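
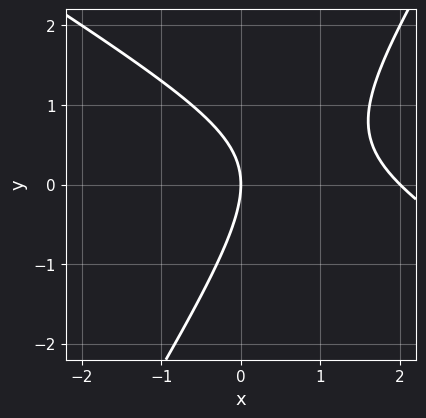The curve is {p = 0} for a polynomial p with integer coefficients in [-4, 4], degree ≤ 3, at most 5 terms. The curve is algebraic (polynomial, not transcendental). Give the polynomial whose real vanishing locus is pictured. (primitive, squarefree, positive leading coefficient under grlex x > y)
First, deg p = 2. No degree-1 curve has this shape.
Next, checking where it meets the axes: the x-axis gridline crossings are at x ∈ {0, 2}; one y-axis crossing is at y = 0.
Finally, the integer polynomial consistent with all of this is the stated p.

x^2 + x*y - y^2 - 2*x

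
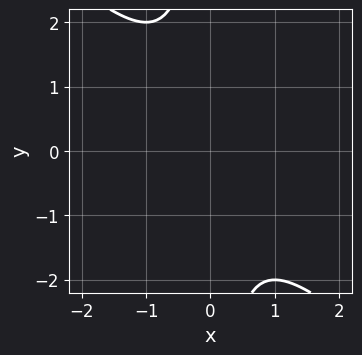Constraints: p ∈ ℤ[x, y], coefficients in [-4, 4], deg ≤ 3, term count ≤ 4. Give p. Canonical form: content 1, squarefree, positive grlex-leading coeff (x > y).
(a) deg p = 2. No degree-1 curve has this shape.
(b) From the visible intercepts: it misses every integer gridline on the x-axis; it misses every integer gridline on the y-axis.
(c) Putting this together gives p.

x^2 + x*y + 1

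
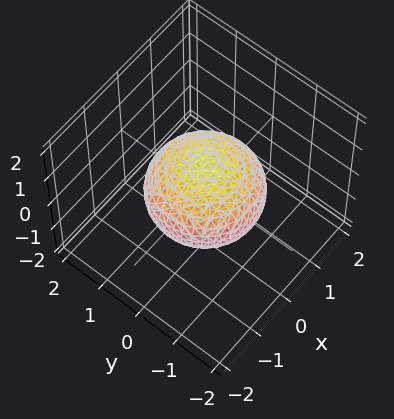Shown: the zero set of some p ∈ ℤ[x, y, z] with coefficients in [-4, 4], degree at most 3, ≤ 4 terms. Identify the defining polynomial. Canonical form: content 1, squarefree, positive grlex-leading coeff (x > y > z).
deg p = 2. A closed, bounded, convex surface; a quadric.
By symmetry, every cross-section ⟂ z is a circle, so x, y appear only via x² + y²; mirror symmetry z ↦ −z ⇒ only even powers of z.
From the visible intercepts: among the integer gridlines, it crosses the z-axis at z ∈ {-1, 1}; a circular section at z = 0 has radius between 1 and 2.
Solving for integer coefficients yields p as stated.

2*x^2 + 2*y^2 + 3*z^2 - 3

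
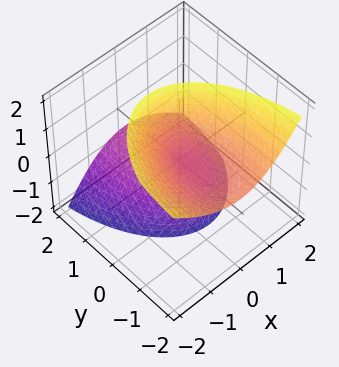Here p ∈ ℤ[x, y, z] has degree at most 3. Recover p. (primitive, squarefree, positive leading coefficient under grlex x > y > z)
3*x^2 + x*z + y^2 + 3*y*z - z^2

(a) The picture has 2 separate pieces. Treating them together as one polynomial.
(b) The degree is 2 — the shape is more complex than any degree-1 surface.
(c) From the visible intercepts: it meets the z-axis at z = 0 (among the integer gridlines); one x-axis crossing is at x = 0; one y-axis crossing is at y = 0.
(d) The integer polynomial consistent with all of this is the stated p.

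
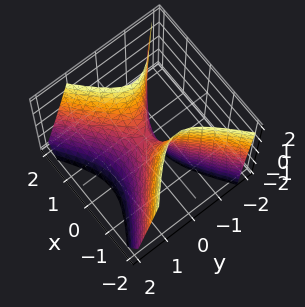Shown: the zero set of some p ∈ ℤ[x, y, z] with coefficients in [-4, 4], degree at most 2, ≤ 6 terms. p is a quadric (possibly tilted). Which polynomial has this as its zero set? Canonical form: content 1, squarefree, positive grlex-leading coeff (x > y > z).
(a) Degree: a generic line meets the surface in up to 2 points, so deg p = 2.
(b) From the visible intercepts: one y-axis crossing is at y = 0; it crosses the x-axis at the gridline x = 0; one z-axis crossing is at z = 0.
(c) Fitting integer coefficients to these (and the overall shape) gives p.

2*x^2 - 3*y^2 - y*z - z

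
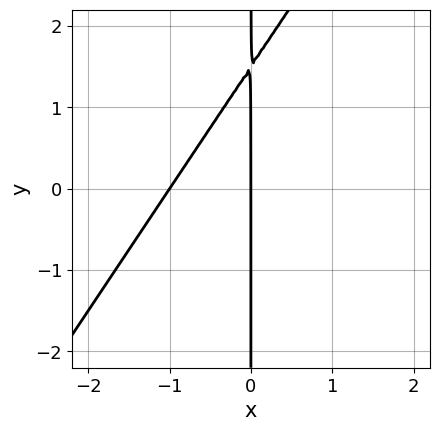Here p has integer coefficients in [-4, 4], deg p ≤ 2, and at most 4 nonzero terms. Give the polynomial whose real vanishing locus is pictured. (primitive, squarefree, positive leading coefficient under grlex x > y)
(a) deg p = 2. No degree-1 curve has this shape.
(b) From the visible intercepts: among the integer gridlines, it crosses the x-axis at x ∈ {-1, 0}; the visible y-axis segment lies entirely on the curve.
(c) Solving for integer coefficients yields p as stated.

3*x^2 - 2*x*y + 3*x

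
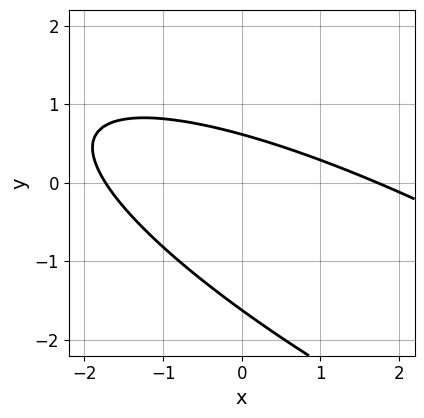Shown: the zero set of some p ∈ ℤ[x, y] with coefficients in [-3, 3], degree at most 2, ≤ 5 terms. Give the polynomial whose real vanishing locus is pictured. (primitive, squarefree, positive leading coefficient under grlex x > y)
x^2 + 3*x*y + 3*y^2 + 3*y - 3

(a) deg p = 2.
(b) Putting this together gives p.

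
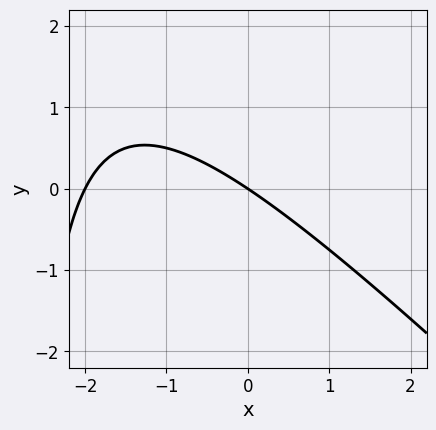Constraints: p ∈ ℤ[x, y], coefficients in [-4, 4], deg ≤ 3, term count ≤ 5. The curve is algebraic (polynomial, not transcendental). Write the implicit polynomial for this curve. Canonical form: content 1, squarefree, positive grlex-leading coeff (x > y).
(a) deg p = 2. No degree-1 curve has this shape.
(b) From the visible intercepts: it crosses the y-axis at the gridline y = 0; the x-axis gridline crossings are at x ∈ {-2, 0}.
(c) Putting this together gives p.

x^2 + x*y + 2*x + 3*y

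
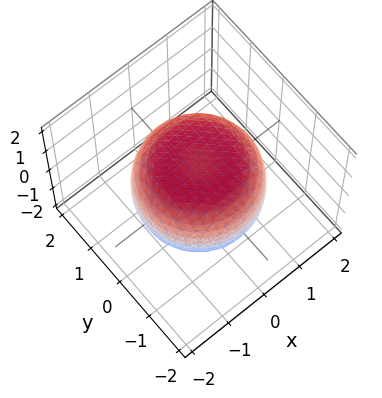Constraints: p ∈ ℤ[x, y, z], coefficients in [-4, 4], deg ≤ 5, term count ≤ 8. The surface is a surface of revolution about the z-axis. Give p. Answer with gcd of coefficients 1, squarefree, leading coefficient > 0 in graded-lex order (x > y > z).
x^4 + 2*x^2*y^2 + y^4 - x^2 - y^2 + 2*z^2 - 2

First, the degree is 4 — no degree-3 surface has this shape.
Next, symmetries: the z-axis is an axis of rotation, so x and y enter only as x² + y².
Next, from the visible intercepts: the z-axis gridline crossings are at z ∈ {-1, 1}; a circular section at z = 1 has radius exactly 1.
Finally, these observations pin down the coefficients.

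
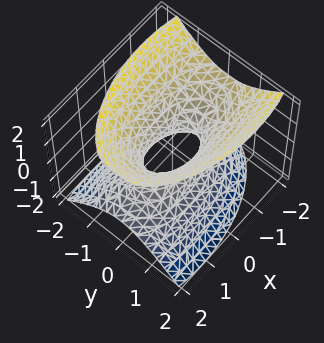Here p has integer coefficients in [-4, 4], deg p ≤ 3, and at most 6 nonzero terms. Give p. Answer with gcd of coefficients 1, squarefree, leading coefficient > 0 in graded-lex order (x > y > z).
x^2 + x*z + 3*y^2 - 2*z^2 - 1

1. deg p = 2.
2. Observable constraints: the surface avoids every integer z-axis point in the box; the x-axis gridline crossings are at x ∈ {-1, 1}.
3. The integer polynomial consistent with all of this is the stated p.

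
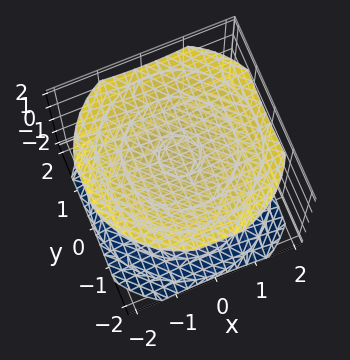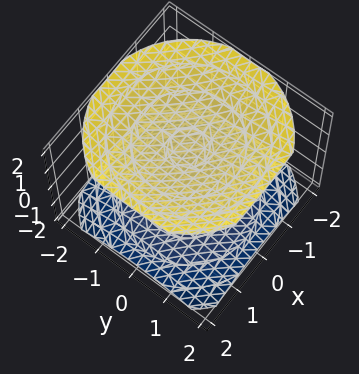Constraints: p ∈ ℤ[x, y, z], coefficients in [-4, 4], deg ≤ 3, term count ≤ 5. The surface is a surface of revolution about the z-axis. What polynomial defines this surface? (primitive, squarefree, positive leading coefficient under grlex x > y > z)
(a) The picture has 2 separate pieces. Treating them together as one polynomial.
(b) Degree: the shape is more complex than any degree-1 surface, so deg p = 2.
(c) By symmetry, the z-axis is an axis of rotation, so x and y enter only as x² + y².
(d) Against the integer gridlines: no x-intercept at any integer in the box; the surface avoids every integer y-axis point in the box.
(e) Together with the visible shape, these determine p as stated.

x^2 + y^2 - 2*z^2 + 3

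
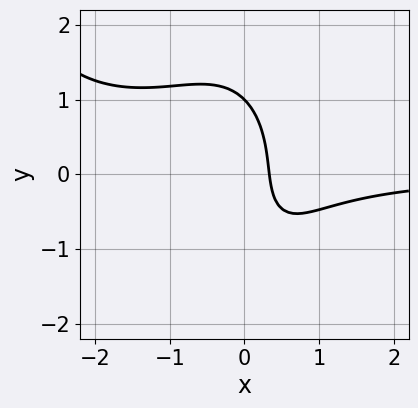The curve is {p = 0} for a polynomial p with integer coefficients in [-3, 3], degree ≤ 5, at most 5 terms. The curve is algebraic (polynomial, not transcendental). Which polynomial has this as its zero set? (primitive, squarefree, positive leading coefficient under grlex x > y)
1. Degree: a generic line meets the curve in up to 4 points, so deg p = 4.
2. Reading off the gridlines: one y-axis crossing is at y = 1.
3. Assembling these constraints gives the stated polynomial.

x^3*y + 3*x^2*y + y^3 + 3*x - 1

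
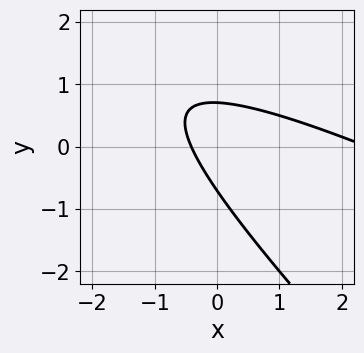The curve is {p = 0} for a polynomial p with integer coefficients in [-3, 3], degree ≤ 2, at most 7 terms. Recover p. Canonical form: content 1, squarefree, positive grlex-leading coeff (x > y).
1. The degree is 2 — a generic line meets the curve in up to 2 points.
2. Matching integer coefficients to the picture gives p.

x^2 + 3*x*y + 2*y^2 - 2*x - 1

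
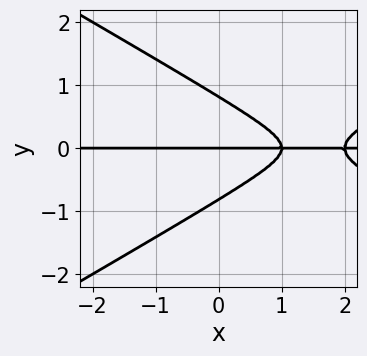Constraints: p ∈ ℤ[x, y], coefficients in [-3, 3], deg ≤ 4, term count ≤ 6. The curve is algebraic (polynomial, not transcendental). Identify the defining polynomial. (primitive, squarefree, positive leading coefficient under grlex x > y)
(a) deg p = 3. The shape is more complex than any degree-2 curve.
(b) Observable constraints: it meets the y-axis at y = 0 (among the integer gridlines); the visible x-axis segment lies entirely on the curve.
(c) Solving for integer coefficients yields p as stated.

x^2*y - 3*y^3 - 3*x*y + 2*y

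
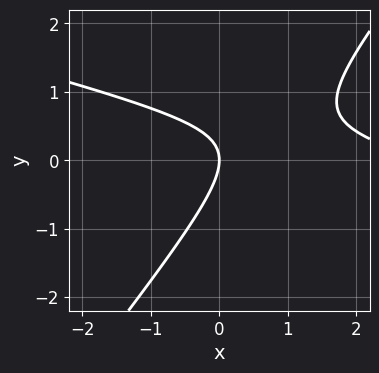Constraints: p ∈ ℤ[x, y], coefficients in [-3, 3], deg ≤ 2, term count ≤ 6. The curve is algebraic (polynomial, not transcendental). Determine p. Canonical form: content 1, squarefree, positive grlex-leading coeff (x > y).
The degree is 2 — the shape is more complex than any degree-1 curve.
Against the integer gridlines: one y-axis crossing is at y = 0; it crosses the x-axis at the gridline x = 0.
Assembling these constraints gives the stated polynomial.

x^2 + 3*x*y - 3*y^2 - 3*x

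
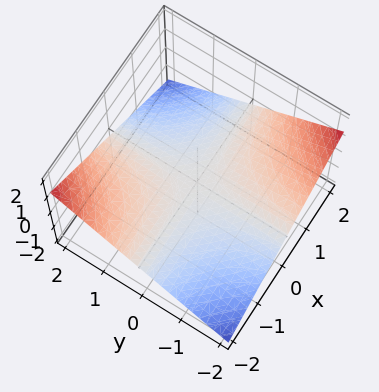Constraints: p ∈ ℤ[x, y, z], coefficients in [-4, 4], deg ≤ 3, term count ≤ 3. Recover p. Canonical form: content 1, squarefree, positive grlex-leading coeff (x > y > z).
(a) The degree is 2 — a saddle surface; a quadric.
(b) From the visible intercepts: every point of the x-axis in the box is on the surface; the visible y-axis segment lies entirely on the surface; it meets the z-axis at z = 0 (among the integer gridlines).
(c) The integer polynomial consistent with all of this is the stated p.

x*y + 3*z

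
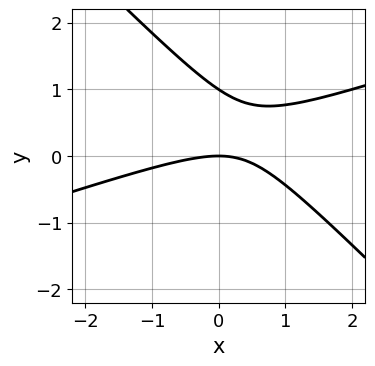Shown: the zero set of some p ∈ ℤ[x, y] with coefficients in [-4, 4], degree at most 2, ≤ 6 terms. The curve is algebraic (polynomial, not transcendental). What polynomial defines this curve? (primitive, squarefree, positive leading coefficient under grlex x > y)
x^2 - 2*x*y - 3*y^2 + 3*y

deg p = 2. A generic line meets the curve in up to 2 points.
From the axis intercepts and sections: it crosses the x-axis at the gridline x = 0; the y-axis gridline crossings are at y ∈ {0, 1}.
Together with the visible shape, these determine p as stated.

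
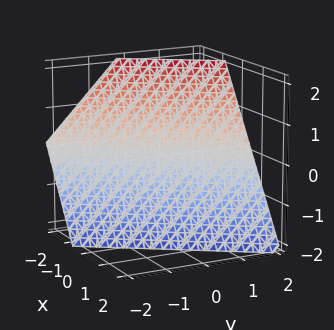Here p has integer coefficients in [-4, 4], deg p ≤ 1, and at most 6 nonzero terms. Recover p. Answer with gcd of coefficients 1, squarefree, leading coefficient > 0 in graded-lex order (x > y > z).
3*x - 2*y + 2*z + 2

First, the degree is 1 — every cross-section is a straight line — this is a plane.
Next, from the axis intercepts and sections: it meets the y-axis at y = 1 (among the integer gridlines); it meets the z-axis at z = -1 (among the integer gridlines).
Finally, these observations pin down the coefficients.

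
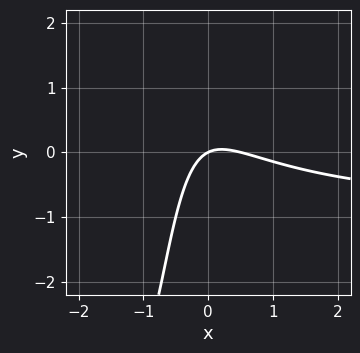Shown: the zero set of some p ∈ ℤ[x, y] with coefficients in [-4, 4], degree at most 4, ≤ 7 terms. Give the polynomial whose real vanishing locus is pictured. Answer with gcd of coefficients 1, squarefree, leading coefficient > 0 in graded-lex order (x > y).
Degree: a generic line meets the curve in up to 3 points, so deg p = 3.
Observable constraints: it crosses the x-axis at the gridline x = 0; one y-axis crossing is at y = 0.
These observations pin down the coefficients.

2*x^2*y + 2*x^2 + 3*x*y - x + 2*y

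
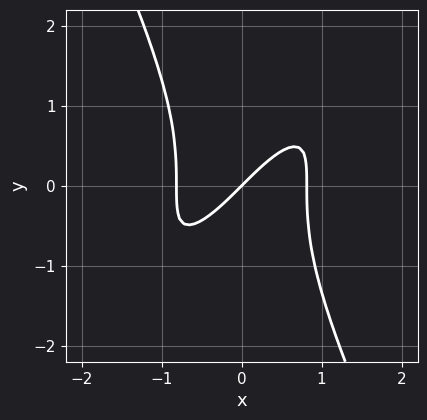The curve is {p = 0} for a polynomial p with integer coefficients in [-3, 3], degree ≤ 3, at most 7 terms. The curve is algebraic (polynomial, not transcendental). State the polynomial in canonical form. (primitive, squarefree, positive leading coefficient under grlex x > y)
3*x^3 - 3*x^2*y + y^3 - 2*x + 2*y

The degree is 3 — a generic line meets the curve in up to 3 points.
Checking where it meets the axes: one y-axis crossing is at y = 0; one x-axis crossing is at x = 0.
These observations pin down the coefficients.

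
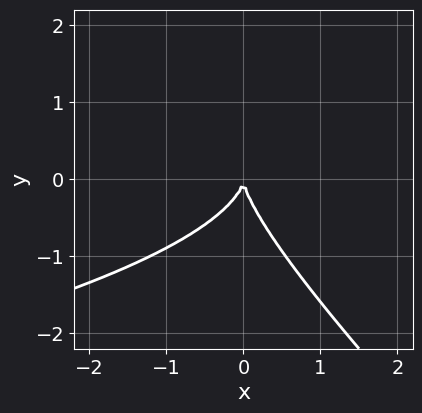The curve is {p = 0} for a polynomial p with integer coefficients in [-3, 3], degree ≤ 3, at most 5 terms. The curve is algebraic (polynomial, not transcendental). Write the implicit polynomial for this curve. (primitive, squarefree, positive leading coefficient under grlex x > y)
First, degree: no degree-2 curve has this shape, so deg p = 3.
Then, against the integer gridlines: one y-axis crossing is at y = 0; it meets the x-axis at x = 0 (among the integer gridlines).
Finally, the integer polynomial consistent with all of this is the stated p.

2*x*y^2 + 2*y^3 + 3*x^2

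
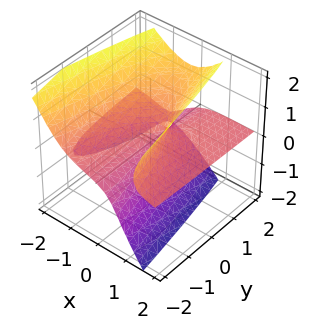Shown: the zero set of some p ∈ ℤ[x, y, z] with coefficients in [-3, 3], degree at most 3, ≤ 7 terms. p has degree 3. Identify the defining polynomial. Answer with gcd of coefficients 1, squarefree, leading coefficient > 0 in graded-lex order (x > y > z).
(a) deg p = 3. The shape is more complex than any degree-2 surface.
(b) Checking where it meets the axes: it crosses the x-axis at the gridline x = 0; every point of the y-axis in the box is on the surface; it crosses the z-axis at the gridline z = 0.
(c) Matching integer coefficients to the picture gives p.

3*x^2*z - 2*z^3 + 3*x*z + 2*y*z - 2*x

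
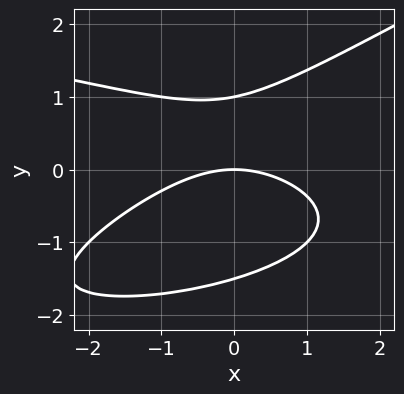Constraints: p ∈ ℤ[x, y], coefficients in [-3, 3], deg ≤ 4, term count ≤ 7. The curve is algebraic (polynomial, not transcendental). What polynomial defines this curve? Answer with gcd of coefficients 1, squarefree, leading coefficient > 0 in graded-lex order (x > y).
x*y^2 - 2*y^3 + x^2 - y^2 + 3*y

1. Degree: the shape is more complex than any degree-2 curve, so deg p = 3.
2. From the visible intercepts: it crosses the x-axis at the gridline x = 0; the y-axis gridline crossings are at y ∈ {0, 1}.
3. Together with the visible shape, these determine p as stated.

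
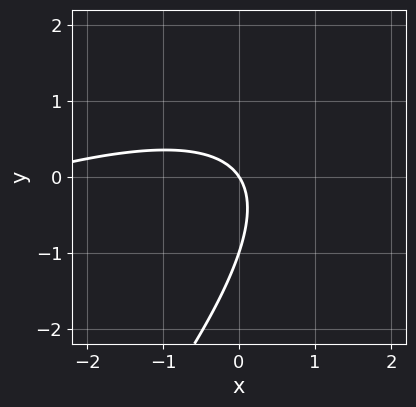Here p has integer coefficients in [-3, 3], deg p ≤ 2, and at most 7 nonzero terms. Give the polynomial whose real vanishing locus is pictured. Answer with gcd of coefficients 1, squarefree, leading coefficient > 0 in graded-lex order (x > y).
x^2 - 3*x*y + 2*y^2 + 3*x + 2*y

(a) Degree: a generic line meets the curve in up to 2 points, so deg p = 2.
(b) Against the integer gridlines: one x-axis crossing is at x = 0; among the integer gridlines, it crosses the y-axis at y ∈ {-1, 0}.
(c) Together with the visible shape, these determine p as stated.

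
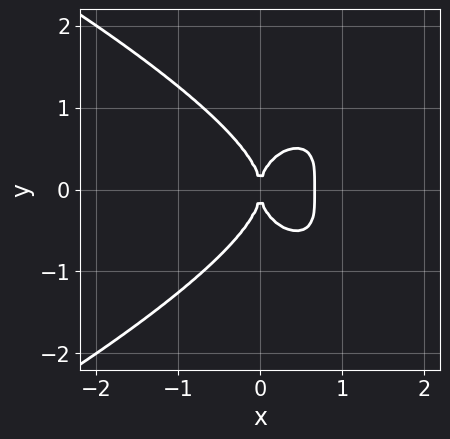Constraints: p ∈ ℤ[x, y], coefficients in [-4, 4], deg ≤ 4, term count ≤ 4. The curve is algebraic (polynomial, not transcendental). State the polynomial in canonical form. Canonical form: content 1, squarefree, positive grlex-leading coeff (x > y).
2*y^4 + 3*x^3 - 2*x^2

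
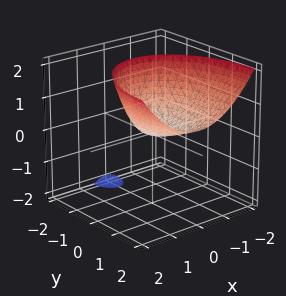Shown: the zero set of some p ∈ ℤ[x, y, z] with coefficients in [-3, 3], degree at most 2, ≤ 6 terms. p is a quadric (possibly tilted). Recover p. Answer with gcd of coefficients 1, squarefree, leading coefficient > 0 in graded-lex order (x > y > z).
First, I count 2 distinct pieces. Treating them together as one polynomial.
Then, degree: the shape is more complex than any degree-1 surface, so deg p = 2.
Next, checking where it meets the axes: it crosses the y-axis at the gridline y = 0; it crosses the z-axis at the gridline z = 0; one x-axis crossing is at x = 0.
Finally, solving for integer coefficients yields p as stated.

2*x^2 + y^2 - 2*y*z - 2*z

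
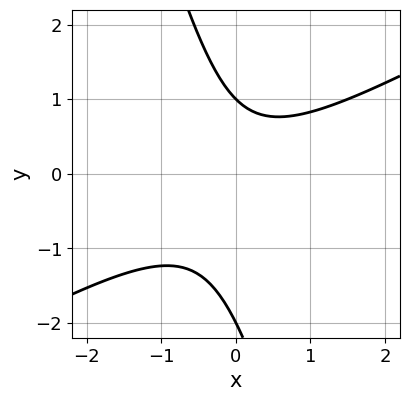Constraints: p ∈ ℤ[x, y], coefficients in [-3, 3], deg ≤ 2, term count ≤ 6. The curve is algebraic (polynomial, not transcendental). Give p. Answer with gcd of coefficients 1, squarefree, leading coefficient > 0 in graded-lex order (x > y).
2*x^2 - 3*x*y - y^2 - y + 2

Degree: a generic line meets the curve in up to 2 points, so deg p = 2.
Reading off the gridlines: no x-intercept at any integer in the box; the y-axis gridline crossings are at y ∈ {-2, 1}.
Putting this together gives p.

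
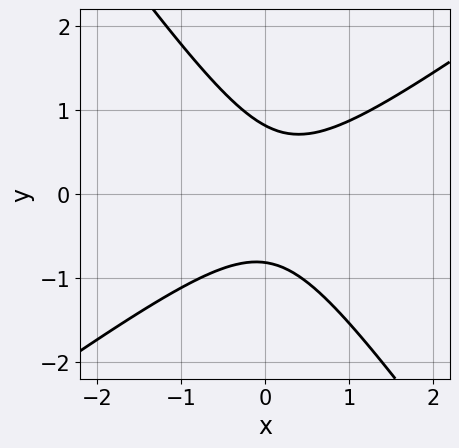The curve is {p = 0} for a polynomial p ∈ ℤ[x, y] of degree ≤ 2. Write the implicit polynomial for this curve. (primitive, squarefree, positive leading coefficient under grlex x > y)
3*x^2 - 2*x*y - 3*y^2 - x + 2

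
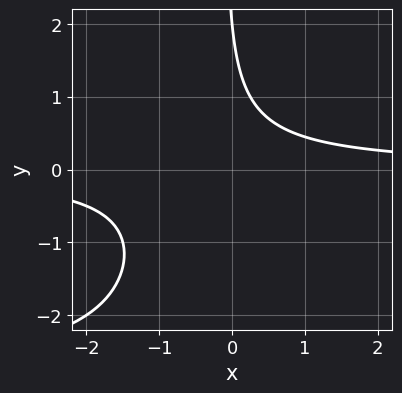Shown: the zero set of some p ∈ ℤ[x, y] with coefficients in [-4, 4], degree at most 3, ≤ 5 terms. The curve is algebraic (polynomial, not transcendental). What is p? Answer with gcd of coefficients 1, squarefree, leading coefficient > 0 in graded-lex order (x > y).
(a) deg p = 3. No degree-2 curve has this shape.
(b) From the visible intercepts: it misses every integer gridline on the x-axis; it meets the y-axis at y = 2 (among the integer gridlines).
(c) Putting this together gives p.

x*y^2 + 3*x*y + y - 2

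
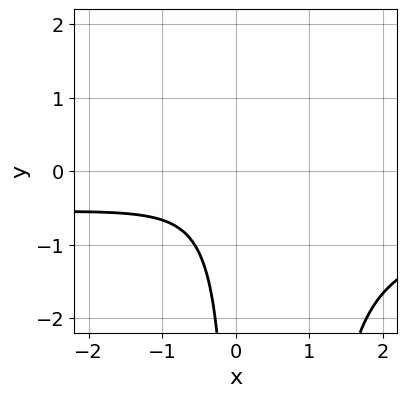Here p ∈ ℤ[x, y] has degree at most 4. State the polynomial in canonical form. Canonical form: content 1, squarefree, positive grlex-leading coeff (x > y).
3*x^2*y + 2*x^2 - 3*x*y + 2

1. deg p = 3.
2. Against the integer gridlines: the curve avoids every integer y-axis point in the box; it misses every integer gridline on the x-axis.
3. The integer polynomial consistent with all of this is the stated p.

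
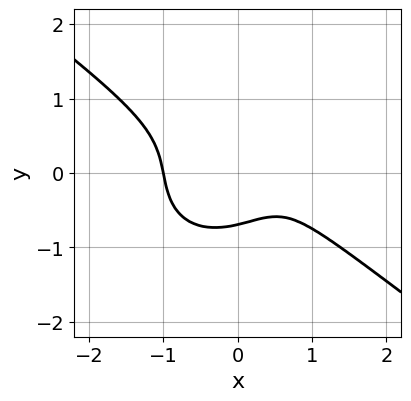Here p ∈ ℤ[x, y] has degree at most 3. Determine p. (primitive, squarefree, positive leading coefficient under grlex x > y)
2*x^3 + x^2*y + 3*y^3 - x + 1

1. deg p = 3.
2. From the visible intercepts: it meets the x-axis at x = -1 (among the integer gridlines).
3. The integer polynomial consistent with all of this is the stated p.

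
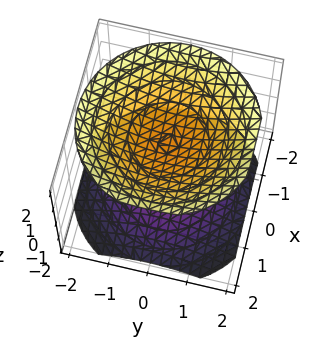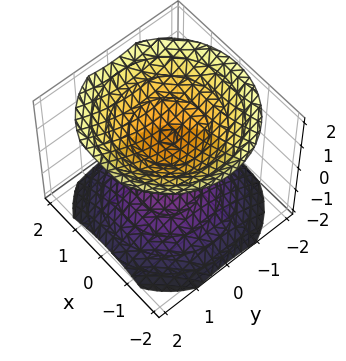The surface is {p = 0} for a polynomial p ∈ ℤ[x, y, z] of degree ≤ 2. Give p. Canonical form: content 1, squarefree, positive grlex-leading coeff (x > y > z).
2*x^2 + 2*y^2 - 3*z^2 + 3

I count 2 distinct pieces.
The degree is 2 — no degree-1 surface has this shape.
By symmetry, the z-axis is an axis of rotation, so x and y enter only as x² + y².
From the axis intercepts and sections: the z-axis gridline crossings are at z ∈ {-1, 1}; the surface avoids every integer x-axis point in the box.
Together with the visible shape, these determine p as stated.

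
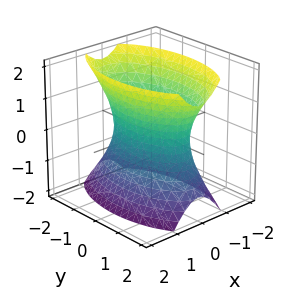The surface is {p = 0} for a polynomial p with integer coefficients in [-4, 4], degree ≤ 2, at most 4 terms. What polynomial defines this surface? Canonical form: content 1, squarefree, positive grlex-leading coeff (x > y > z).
(a) Degree: an hourglass — one-sheet hyperboloid; a quadric, so deg p = 2.
(b) Symmetries: mirror symmetry z ↦ −z ⇒ only even powers of z; it's symmetric under x → −x, forcing even powers of x; the y ↦ −y reflection is a symmetry, so y appears only in even powers.
(c) Reading off the gridlines: it misses every integer gridline on the z-axis.
(d) Together with the visible shape, these determine p as stated.

3*x^2 + y^2 - z^2 - 2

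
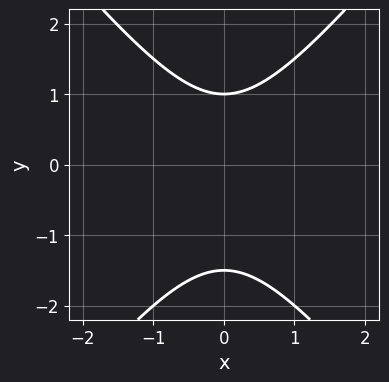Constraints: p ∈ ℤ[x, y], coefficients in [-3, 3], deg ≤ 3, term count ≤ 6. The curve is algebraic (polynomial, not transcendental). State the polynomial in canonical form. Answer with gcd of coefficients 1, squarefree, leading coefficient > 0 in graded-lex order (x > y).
First, deg p = 2. The shape is more complex than any degree-1 curve.
Next, symmetries: mirror symmetry x ↦ −x ⇒ only even powers of x.
Then, against the integer gridlines: no x-intercept at any integer in the box; it meets the y-axis at y = 1 (among the integer gridlines).
Finally, fitting integer coefficients to these (and the overall shape) gives p.

3*x^2 - 2*y^2 - y + 3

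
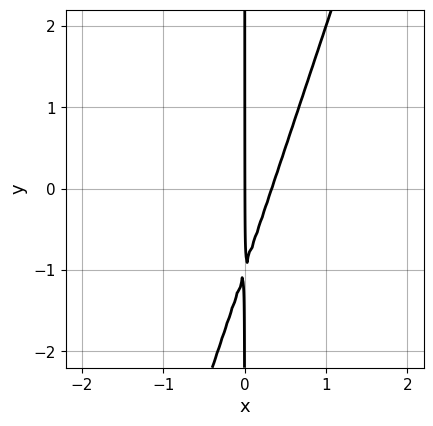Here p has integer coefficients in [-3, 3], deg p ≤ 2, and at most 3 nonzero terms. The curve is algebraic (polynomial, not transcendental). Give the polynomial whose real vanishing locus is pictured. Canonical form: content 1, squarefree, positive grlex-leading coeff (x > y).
3*x^2 - x*y - x

1. Degree: no degree-1 curve has this shape, so deg p = 2.
2. From the visible intercepts: one x-axis crossing is at x = 0; every point of the y-axis in the box is on the curve.
3. Fitting integer coefficients to these (and the overall shape) gives p.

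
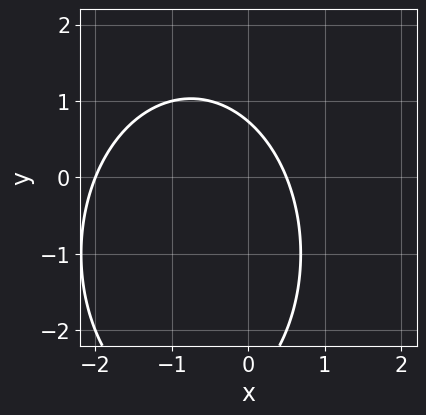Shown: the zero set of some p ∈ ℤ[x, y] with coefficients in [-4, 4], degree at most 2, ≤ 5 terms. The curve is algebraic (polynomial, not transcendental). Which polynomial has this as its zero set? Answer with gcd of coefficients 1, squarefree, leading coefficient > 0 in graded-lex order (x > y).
2*x^2 + y^2 + 3*x + 2*y - 2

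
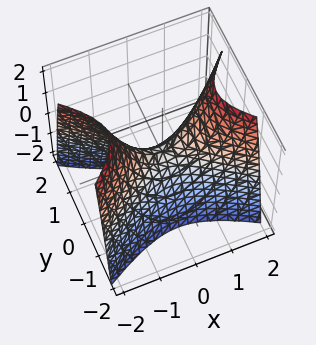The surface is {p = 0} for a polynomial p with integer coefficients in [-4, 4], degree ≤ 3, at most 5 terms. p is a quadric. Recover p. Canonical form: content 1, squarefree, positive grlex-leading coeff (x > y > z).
x^2 - 2*y^2 - z

First, deg p = 2. A saddle surface; a quadric.
Next, symmetries: mirror symmetry y ↦ −y ⇒ only even powers of y; it's symmetric under x → −x, forcing even powers of x.
Then, from the axis intercepts and sections: it crosses the z-axis at the gridline z = 0; one y-axis crossing is at y = 0; one x-axis crossing is at x = 0.
Finally, solving for integer coefficients yields p as stated.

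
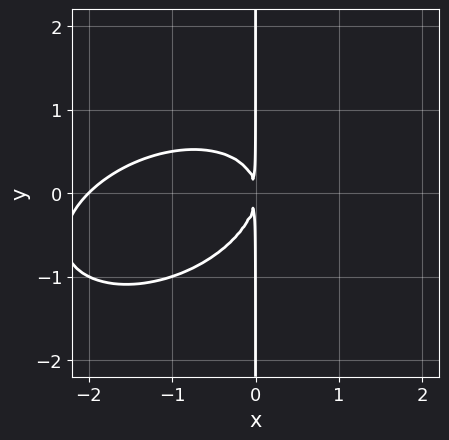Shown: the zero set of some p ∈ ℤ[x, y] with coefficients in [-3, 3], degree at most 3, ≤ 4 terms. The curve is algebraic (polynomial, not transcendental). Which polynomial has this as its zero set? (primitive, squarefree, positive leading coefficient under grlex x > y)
1. deg p = 3.
2. Reading off the gridlines: the visible y-axis segment lies entirely on the curve; it crosses the x-axis at the gridline x = -2.
3. The integer polynomial consistent with all of this is the stated p.

x^3 - x^2*y + 2*x*y^2 + 2*x^2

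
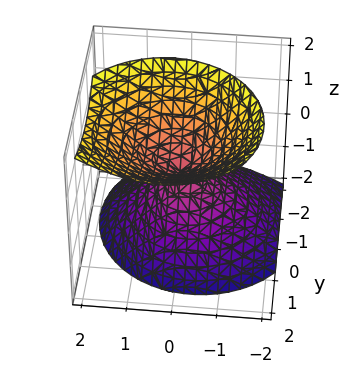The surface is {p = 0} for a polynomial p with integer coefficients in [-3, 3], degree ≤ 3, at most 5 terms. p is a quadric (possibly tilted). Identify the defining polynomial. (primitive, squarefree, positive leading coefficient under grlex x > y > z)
3*x^2 - x*z + 3*y^2 - 2*y*z - 3*z^2

(a) The degree is 2 — the shape is more complex than any degree-1 surface.
(b) Against the integer gridlines: it meets the y-axis at y = 0 (among the integer gridlines); one z-axis crossing is at z = 0; it meets the x-axis at x = 0 (among the integer gridlines).
(c) Together with the visible shape, these determine p as stated.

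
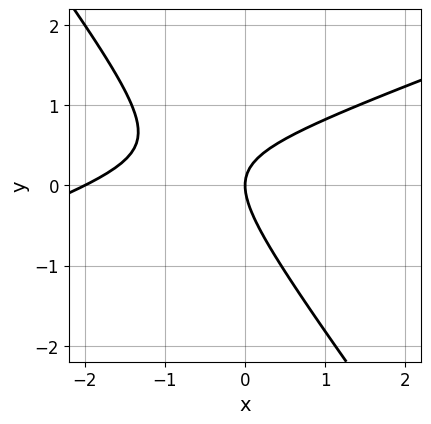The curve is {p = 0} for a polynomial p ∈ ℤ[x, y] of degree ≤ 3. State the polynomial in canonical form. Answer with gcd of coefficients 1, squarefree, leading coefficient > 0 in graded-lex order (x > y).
x^2 - 2*x*y - 2*y^2 + 2*x

(a) deg p = 2.
(b) Reading off the gridlines: it crosses the y-axis at the gridline y = 0; among the integer gridlines, it crosses the x-axis at x ∈ {-2, 0}.
(c) Matching integer coefficients to the picture gives p.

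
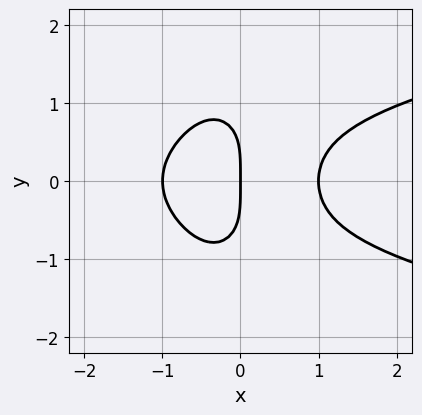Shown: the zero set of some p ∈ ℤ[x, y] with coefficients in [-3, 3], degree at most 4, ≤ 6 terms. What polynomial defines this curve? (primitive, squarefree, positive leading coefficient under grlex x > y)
3*x^2*y^2 + y^4 - 2*x^3 + 2*x

(a) deg p = 4. A generic line meets the curve in up to 4 points.
(b) Symmetries: the y ↦ −y reflection is a symmetry, so y appears only in even powers.
(c) Against the integer gridlines: the x-axis gridline crossings are at x ∈ {-1, 0, 1}; it crosses the y-axis at the gridline y = 0.
(d) Solving for integer coefficients yields p as stated.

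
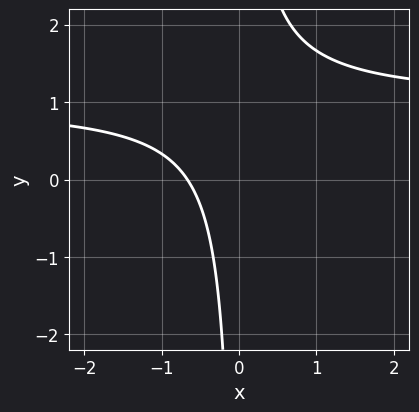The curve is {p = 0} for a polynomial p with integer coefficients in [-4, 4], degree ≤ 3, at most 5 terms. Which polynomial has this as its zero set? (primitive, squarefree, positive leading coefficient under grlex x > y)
1. deg p = 2. A generic line meets the curve in up to 2 points.
2. Reading off the gridlines: no y-intercept at any integer in the box.
3. Together with the visible shape, these determine p as stated.

3*x*y - 3*x - 2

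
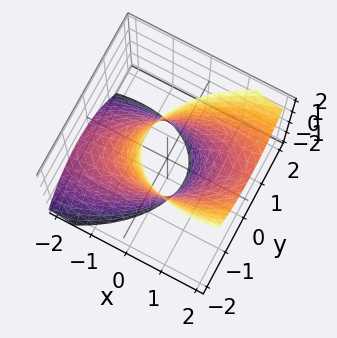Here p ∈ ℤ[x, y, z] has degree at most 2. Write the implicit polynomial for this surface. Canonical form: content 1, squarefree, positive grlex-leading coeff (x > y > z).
x^2 - x*y - 2*x*z + 2*y^2 - 2

1. deg p = 2. No degree-1 surface has this shape.
2. From the axis intercepts and sections: among the integer gridlines, it crosses the y-axis at y ∈ {-1, 1}; no z-intercept at any integer in the box.
3. Putting this together gives p.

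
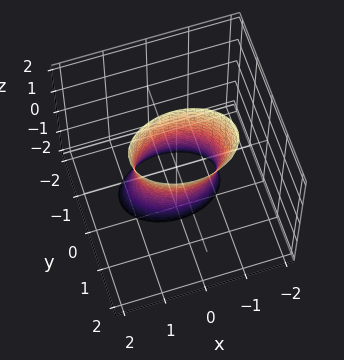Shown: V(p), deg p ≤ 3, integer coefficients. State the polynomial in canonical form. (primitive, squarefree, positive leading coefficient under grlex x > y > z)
1. deg p = 2. No degree-1 surface has this shape.
2. Against the integer gridlines: no z-intercept at any integer in the box; among the integer gridlines, it crosses the x-axis at x ∈ {-1, 1}.
3. Matching integer coefficients to the picture gives p.

x^2 + 2*y^2 - y*z - 1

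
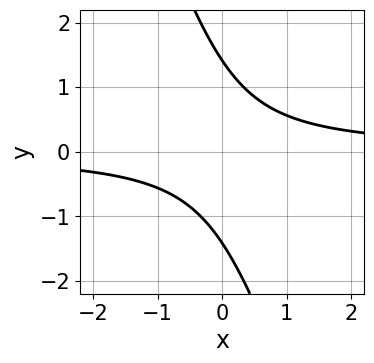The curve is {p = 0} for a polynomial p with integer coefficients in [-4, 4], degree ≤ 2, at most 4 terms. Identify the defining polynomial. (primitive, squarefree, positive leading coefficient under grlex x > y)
1. Degree: a generic line meets the curve in up to 2 points, so deg p = 2.
2. Observable constraints: no x-intercept at any integer in the box.
3. Putting this together gives p.

3*x*y + y^2 - 2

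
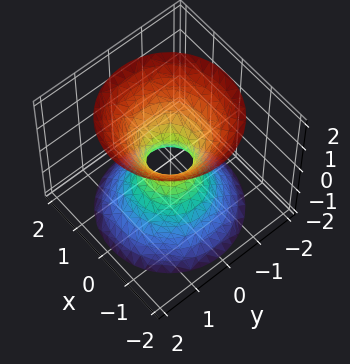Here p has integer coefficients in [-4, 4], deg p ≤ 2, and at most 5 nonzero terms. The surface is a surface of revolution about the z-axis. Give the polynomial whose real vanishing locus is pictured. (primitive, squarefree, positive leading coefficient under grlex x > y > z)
3*x^2 + 3*y^2 - 2*z^2 - 1

Degree: no degree-1 surface has this shape, so deg p = 2.
Symmetries: every cross-section ⟂ z is a circle, so x, y appear only via x² + y².
From the visible intercepts: the surface avoids every integer z-axis point in the box; a circular section at z = -2 has radius between 1 and 2.
Fitting integer coefficients to these (and the overall shape) gives p.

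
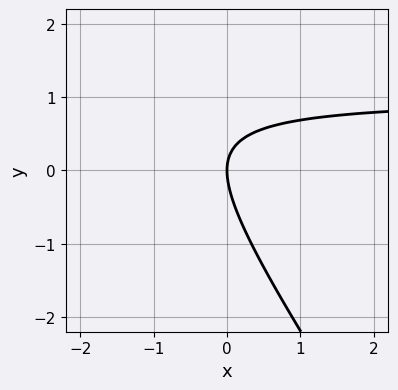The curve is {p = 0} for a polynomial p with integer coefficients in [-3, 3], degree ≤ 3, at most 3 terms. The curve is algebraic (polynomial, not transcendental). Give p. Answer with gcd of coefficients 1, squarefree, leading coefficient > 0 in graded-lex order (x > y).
3*x*y + 2*y^2 - 3*x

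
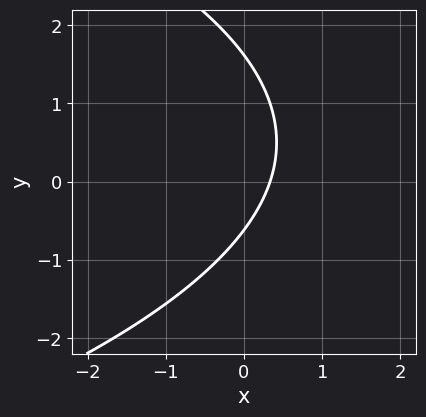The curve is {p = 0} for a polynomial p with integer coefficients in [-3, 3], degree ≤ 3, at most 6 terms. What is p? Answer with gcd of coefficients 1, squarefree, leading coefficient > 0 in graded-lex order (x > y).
y^2 + 3*x - y - 1

1. The degree is 2 — no degree-1 curve has this shape.
2. Solving for integer coefficients yields p as stated.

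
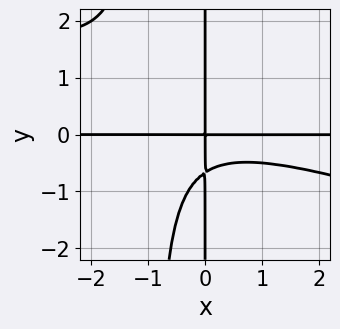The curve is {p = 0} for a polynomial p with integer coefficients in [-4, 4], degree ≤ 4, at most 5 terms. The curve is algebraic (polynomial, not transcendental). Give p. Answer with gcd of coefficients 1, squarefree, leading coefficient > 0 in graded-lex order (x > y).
x^3*y + 3*x^2*y^2 + 3*x*y^2 + 2*x*y

1. deg p = 4.
2. From the axis intercepts and sections: every point of the x-axis in the box is on the curve; every point of the y-axis in the box is on the curve.
3. Fitting integer coefficients to these (and the overall shape) gives p.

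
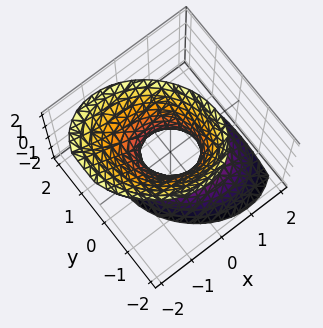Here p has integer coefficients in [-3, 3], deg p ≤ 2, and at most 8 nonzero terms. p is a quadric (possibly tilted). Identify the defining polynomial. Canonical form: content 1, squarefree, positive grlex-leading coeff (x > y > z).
1. The degree is 2 — the shape is more complex than any degree-1 surface.
2. From the visible intercepts: no z-intercept at any integer in the box.
3. Putting this together gives p.

2*x^2 + x*y + x*z + 2*y^2 - z^2 - 1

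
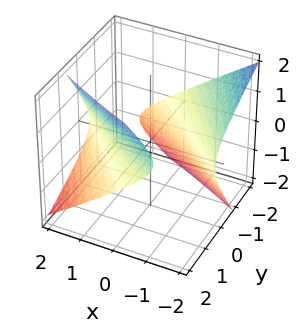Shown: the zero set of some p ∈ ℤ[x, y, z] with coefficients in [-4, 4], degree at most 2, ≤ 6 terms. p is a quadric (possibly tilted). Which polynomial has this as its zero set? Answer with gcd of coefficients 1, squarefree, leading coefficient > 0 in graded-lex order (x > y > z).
I count 2 distinct pieces.
deg p = 2.
From the axis intercepts and sections: it misses every integer gridline on the z-axis.
Assembling these constraints gives the stated polynomial.

x^2 + 2*x*y + y^2 + 2*y*z - 2*z^2 - 3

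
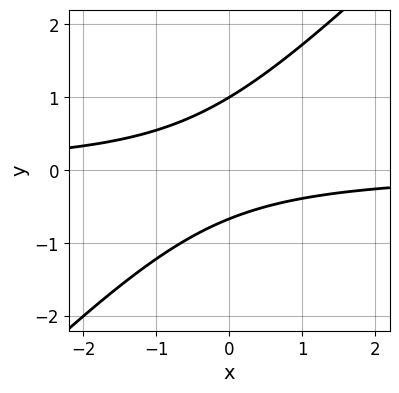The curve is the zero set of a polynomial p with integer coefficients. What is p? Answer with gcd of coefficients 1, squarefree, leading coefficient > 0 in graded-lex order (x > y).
3*x*y - 3*y^2 + y + 2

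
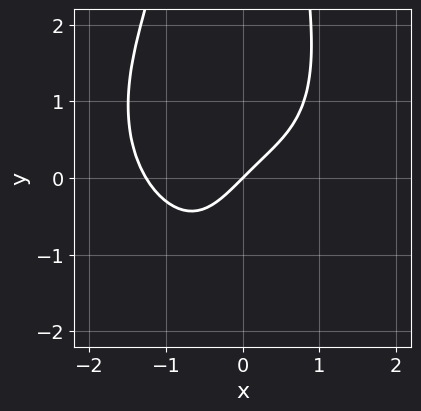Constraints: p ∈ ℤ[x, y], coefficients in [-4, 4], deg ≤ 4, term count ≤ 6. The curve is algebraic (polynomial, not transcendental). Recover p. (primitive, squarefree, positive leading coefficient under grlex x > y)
x^4 + x^2*y^2 - x^2*y + 2*x - 2*y

(a) deg p = 4.
(b) From the visible intercepts: one x-axis crossing is at x = 0; it crosses the y-axis at the gridline y = 0.
(c) Together with the visible shape, these determine p as stated.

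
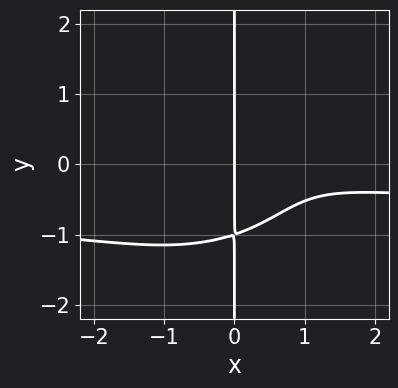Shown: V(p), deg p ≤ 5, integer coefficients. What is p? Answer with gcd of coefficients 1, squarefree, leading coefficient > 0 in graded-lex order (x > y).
First, deg p = 4.
Next, checking where it meets the axes: every point of the y-axis in the box is on the curve; it meets the x-axis at x = 0 (among the integer gridlines).
Finally, solving for integer coefficients yields p as stated.

3*x^3*y + 3*x*y^3 + 2*x^3 - 3*x^2 + 3*x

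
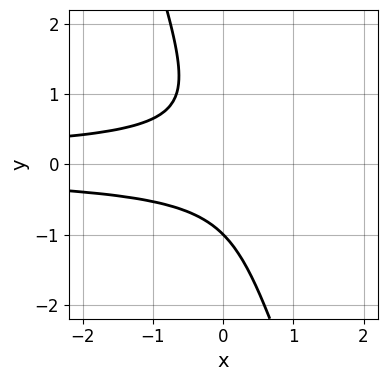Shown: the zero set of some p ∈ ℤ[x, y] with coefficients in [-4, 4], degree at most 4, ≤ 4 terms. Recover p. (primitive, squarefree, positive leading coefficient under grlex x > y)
First, the degree is 3 — the shape is more complex than any degree-2 curve.
Next, checking where it meets the axes: it crosses the y-axis at the gridline y = -1; no x-intercept at any integer in the box.
Finally, solving for integer coefficients yields p as stated.

3*x*y^2 + y^3 + 1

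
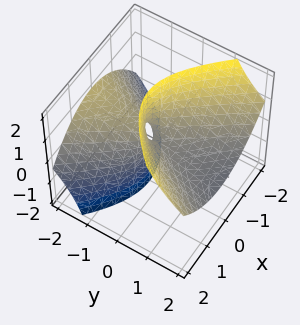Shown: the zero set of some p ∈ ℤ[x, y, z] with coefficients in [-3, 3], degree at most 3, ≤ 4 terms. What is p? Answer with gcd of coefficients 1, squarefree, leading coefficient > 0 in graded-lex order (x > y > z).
Degree: the shape is more complex than any degree-1 surface, so deg p = 2.
Against the integer gridlines: it crosses the z-axis at the gridline z = 0; one x-axis crossing is at x = 0; one y-axis crossing is at y = 0.
These observations pin down the coefficients.

2*x^2 - y^2 - 3*y*z - z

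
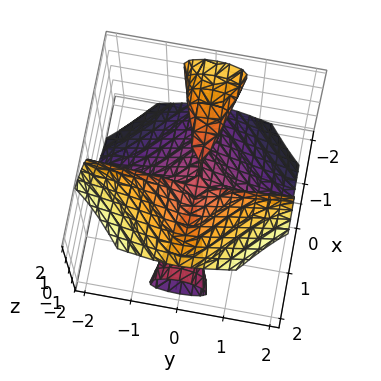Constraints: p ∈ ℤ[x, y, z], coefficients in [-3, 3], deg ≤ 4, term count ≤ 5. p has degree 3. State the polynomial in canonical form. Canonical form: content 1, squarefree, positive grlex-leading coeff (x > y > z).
x^2*z + 3*x*y^2 - 2*z^3

(a) I count 2 distinct pieces.
(b) Degree: the shape is more complex than any degree-2 surface, so deg p = 3.
(c) Checking where it meets the axes: the visible y-axis segment lies entirely on the surface; it meets the z-axis at z = 0 (among the integer gridlines); the visible x-axis segment lies entirely on the surface.
(d) Assembling these constraints gives the stated polynomial.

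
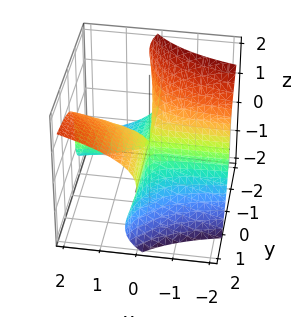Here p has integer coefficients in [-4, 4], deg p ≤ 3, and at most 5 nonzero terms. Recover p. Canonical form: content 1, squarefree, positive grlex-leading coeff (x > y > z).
First, deg p = 3. A generic line meets the surface in up to 3 points.
Then, against the integer gridlines: every point of the y-axis in the box is on the surface; every point of the x-axis in the box is on the surface.
Finally, matching integer coefficients to the picture gives p.

y*z^2 + z^3 - 2*x*y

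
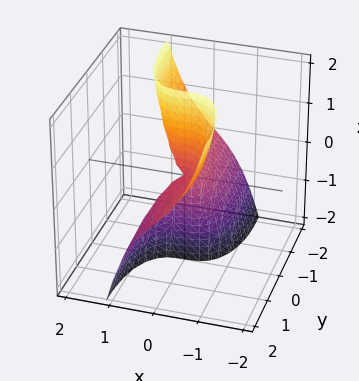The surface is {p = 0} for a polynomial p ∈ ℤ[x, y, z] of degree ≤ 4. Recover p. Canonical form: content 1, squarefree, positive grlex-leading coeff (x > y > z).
3*x^3 + x*y^2 + 2*y*z

(a) Degree: a generic line meets the surface in up to 3 points, so deg p = 3.
(b) From the axis intercepts and sections: it meets the x-axis at x = 0 (among the integer gridlines); the visible y-axis segment lies entirely on the surface.
(c) Assembling these constraints gives the stated polynomial. Check: (0, 0, -1) on the z-axis lies on the surface, and p(0, 0, -1) = 0. ✓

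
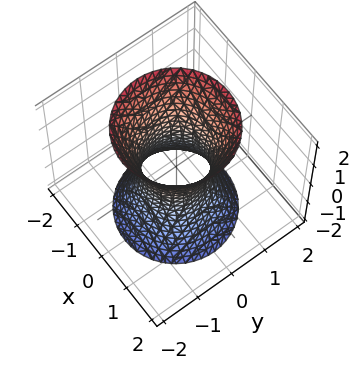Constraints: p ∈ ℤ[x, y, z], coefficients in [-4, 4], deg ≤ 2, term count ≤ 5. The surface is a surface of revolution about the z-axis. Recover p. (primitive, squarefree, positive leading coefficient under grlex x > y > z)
1. Degree: the shape is more complex than any degree-1 surface, so deg p = 2.
2. Symmetries: rotational symmetry about the z-axis ⇒ p depends on x, y only through x² + y².
3. From the visible intercepts: a circular section at z = -1 has radius exactly 1; it misses every integer gridline on the z-axis.
4. The integer polynomial consistent with all of this is the stated p.

3*x^2 + 3*y^2 - z^2 - 2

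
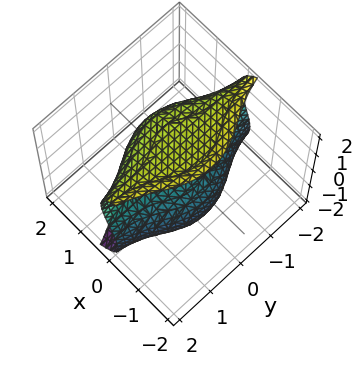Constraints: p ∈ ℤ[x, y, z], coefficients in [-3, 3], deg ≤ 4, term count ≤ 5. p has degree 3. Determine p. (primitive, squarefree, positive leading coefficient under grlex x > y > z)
First, deg p = 3.
Then, from the axis intercepts and sections: one z-axis crossing is at z = 0; the visible y-axis segment lies entirely on the surface.
Finally, fitting integer coefficients to these (and the overall shape) gives p.

2*x^3 + 2*x*y^2 + z^3 - 3*z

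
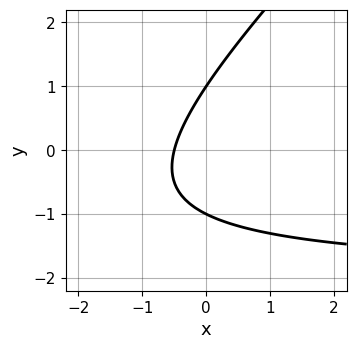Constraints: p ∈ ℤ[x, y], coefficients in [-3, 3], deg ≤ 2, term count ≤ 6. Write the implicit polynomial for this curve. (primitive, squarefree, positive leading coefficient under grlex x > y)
First, the degree is 2 — no degree-1 curve has this shape.
Then, checking where it meets the axes: among the integer gridlines, it crosses the y-axis at y ∈ {-1, 1}.
Finally, assembling these constraints gives the stated polynomial.

x*y - y^2 + 2*x + 1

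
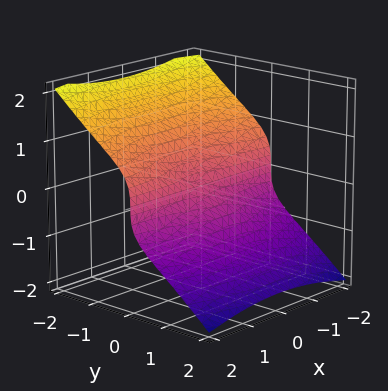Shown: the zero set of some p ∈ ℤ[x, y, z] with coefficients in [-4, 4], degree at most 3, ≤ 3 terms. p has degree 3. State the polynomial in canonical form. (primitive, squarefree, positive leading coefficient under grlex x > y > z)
x^2*y + 2*y^3 + 3*z^3

1. deg p = 3.
2. Observable constraints: it crosses the z-axis at the gridline z = 0; the visible x-axis segment lies entirely on the surface.
3. Matching integer coefficients to the picture gives p.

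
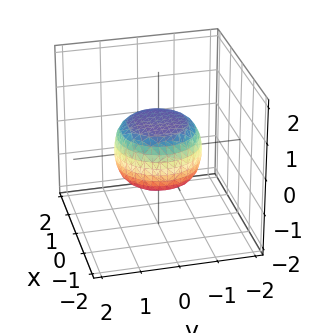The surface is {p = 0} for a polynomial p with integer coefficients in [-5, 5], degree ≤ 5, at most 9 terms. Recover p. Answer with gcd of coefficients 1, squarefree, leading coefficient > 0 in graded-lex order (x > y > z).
2*x^4 + 4*x^2*y^2 + 2*y^4 - x^2 - y^2 + 3*z^2 - 2

First, degree: no degree-3 surface has this shape, so deg p = 4.
Next, symmetry: every cross-section ⟂ z is a circle, so x, y appear only via x² + y².
Then, checking where it meets the axes: a circular section at z = 0 has radius between 1 and 2.
Finally, assembling these constraints gives the stated polynomial.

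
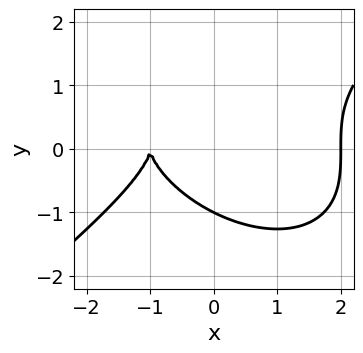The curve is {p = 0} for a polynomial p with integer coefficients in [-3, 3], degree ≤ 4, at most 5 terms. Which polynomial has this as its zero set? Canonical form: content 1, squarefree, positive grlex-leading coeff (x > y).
x^3 - 2*y^3 - 3*x - 2

1. Degree: the shape is more complex than any degree-2 curve, so deg p = 3.
2. From the axis intercepts and sections: one y-axis crossing is at y = -1; among the integer gridlines, it crosses the x-axis at x ∈ {-1, 2}.
3. Putting this together gives p.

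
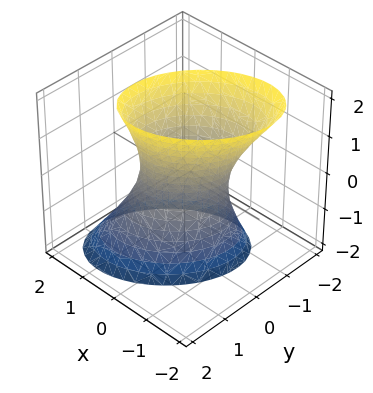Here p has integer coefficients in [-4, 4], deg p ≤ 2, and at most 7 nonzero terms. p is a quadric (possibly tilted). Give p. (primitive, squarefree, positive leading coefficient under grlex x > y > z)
3*x^2 - 2*x*y + x*z + 3*y^2 - z^2 - 2

First, the degree is 2 — no degree-1 surface has this shape.
Next, checking where it meets the axes: it misses every integer gridline on the z-axis.
Finally, solving for integer coefficients yields p as stated.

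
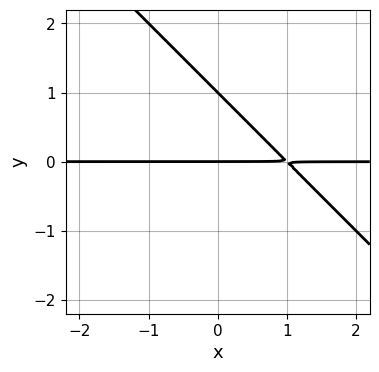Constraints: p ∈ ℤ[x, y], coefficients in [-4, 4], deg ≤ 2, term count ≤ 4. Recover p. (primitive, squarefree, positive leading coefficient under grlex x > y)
x*y + y^2 - y

(a) deg p = 2.
(b) From the axis intercepts and sections: every point of the x-axis in the box is on the curve; among the integer gridlines, it crosses the y-axis at y ∈ {0, 1}.
(c) Solving for integer coefficients yields p as stated.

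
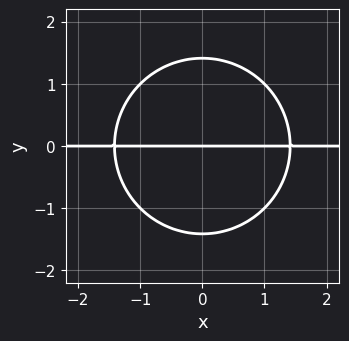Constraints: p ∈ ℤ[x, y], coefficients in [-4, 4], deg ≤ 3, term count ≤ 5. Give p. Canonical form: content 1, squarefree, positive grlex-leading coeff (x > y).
x^2*y + y^3 - 2*y

First, degree: the shape is more complex than any degree-2 curve, so deg p = 3.
Then, symmetries: it's symmetric under x → −x, forcing even powers of x.
Then, observable constraints: every point of the x-axis in the box is on the curve; it crosses the y-axis at the gridline y = 0.
Finally, together with the visible shape, these determine p as stated.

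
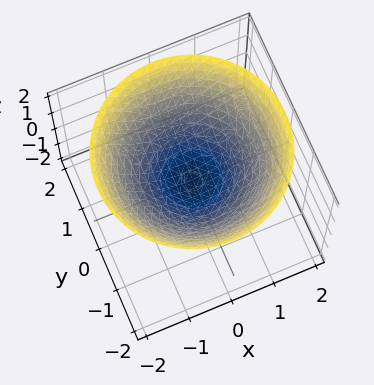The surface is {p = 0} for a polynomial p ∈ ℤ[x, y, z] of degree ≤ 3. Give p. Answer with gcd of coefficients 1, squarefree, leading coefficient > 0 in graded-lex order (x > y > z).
x^2 + y^2 - 2*z

First, deg p = 2.
Then, symmetry: the surface is invariant under rotation about z: p = q(x² + y², z).
Next, from the visible intercepts: it crosses the x-axis at the gridline x = 0; a circular section at z = 1 has radius between 1 and 2.
Finally, matching integer coefficients to the picture gives p.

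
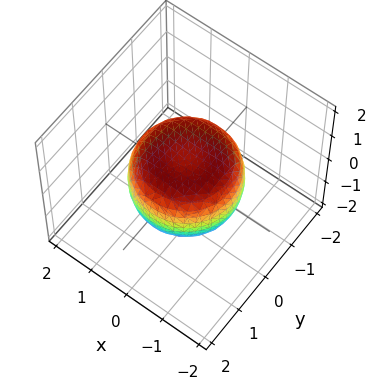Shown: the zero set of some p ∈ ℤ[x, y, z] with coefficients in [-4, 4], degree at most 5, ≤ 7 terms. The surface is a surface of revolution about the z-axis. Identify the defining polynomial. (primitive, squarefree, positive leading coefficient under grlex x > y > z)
First, deg p = 4. No degree-3 surface has this shape.
Then, by symmetry, the surface is invariant under rotation about z: p = q(x² + y², z).
Next, from the visible intercepts: a circular section at z = 0 has radius between 1 and 2.
Finally, solving for integer coefficients yields p as stated.

2*x^4 + 4*x^2*y^2 + 2*y^4 - 2*x^2 - 2*y^2 + 3*z^2 - 2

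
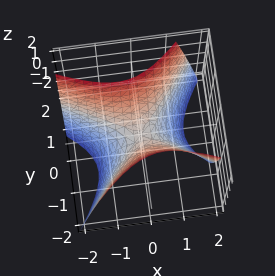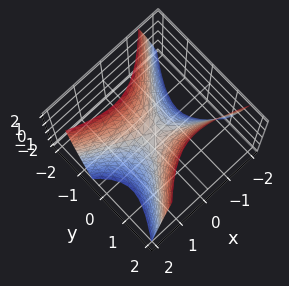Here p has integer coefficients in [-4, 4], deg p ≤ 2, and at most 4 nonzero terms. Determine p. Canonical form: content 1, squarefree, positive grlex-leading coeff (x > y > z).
First, degree: a generic line meets the surface in up to 2 points, so deg p = 2.
Next, checking where it meets the axes: it meets the x-axis at x = 0 (among the integer gridlines); it crosses the z-axis at the gridline z = 0; it crosses the y-axis at the gridline y = 0.
Finally, the integer polynomial consistent with all of this is the stated p.

2*x^2 + 2*x*y - 3*y^2 + 2*z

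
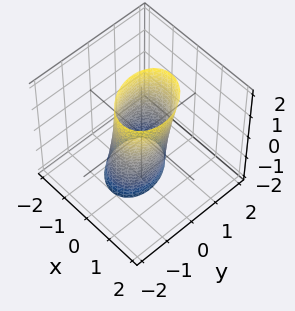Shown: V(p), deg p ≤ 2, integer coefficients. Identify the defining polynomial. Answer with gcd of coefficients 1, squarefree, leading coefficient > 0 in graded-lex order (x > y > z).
3*x^2 + x*y - x*z + 2*y^2 - 2

1. deg p = 2. The shape is more complex than any degree-1 surface.
2. Reading off the gridlines: the surface avoids every integer z-axis point in the box; among the integer gridlines, it crosses the y-axis at y ∈ {-1, 1}.
3. Together with the visible shape, these determine p as stated.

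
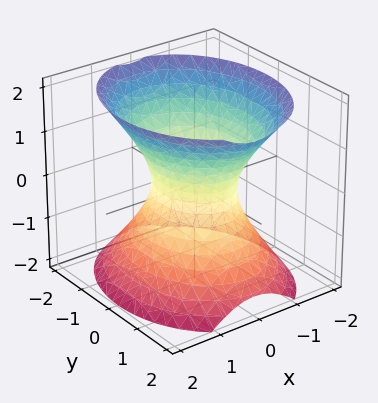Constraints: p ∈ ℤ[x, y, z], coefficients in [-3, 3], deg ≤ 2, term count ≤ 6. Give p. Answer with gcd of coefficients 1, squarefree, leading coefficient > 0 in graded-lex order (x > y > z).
(a) deg p = 2. An hourglass — one-sheet hyperboloid; a quadric.
(b) Symmetries: it's symmetric under x → −x, forcing even powers of x; it's symmetric under z → −z, forcing even powers of z; it's symmetric under y → −y, forcing even powers of y.
(c) Reading off the gridlines: no z-intercept at any integer in the box; the y-axis gridline crossings are at y ∈ {-1, 1}.
(d) Putting this together gives p.

3*x^2 + 2*y^2 - 2*z^2 - 2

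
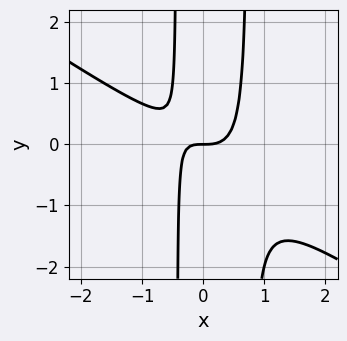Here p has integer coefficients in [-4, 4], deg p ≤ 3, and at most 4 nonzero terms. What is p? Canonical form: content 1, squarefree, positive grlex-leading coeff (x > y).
(a) deg p = 3. No degree-2 curve has this shape.
(b) From the visible intercepts: it meets the y-axis at y = 0 (among the integer gridlines); it crosses the x-axis at the gridline x = 0.
(c) The integer polynomial consistent with all of this is the stated p.

2*x^3 + 3*x^2*y - x*y - y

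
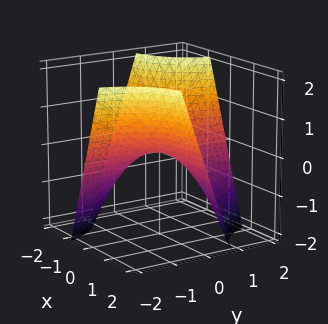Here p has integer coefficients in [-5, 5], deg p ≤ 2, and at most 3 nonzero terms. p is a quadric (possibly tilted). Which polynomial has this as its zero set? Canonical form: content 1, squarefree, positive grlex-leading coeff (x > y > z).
1. deg p = 2. No degree-1 surface has this shape.
2. Reading off the gridlines: it crosses the z-axis at the gridline z = 0; the visible x-axis segment lies entirely on the surface; the visible y-axis segment lies entirely on the surface.
3. Matching integer coefficients to the picture gives p.

4*x*y + 3*z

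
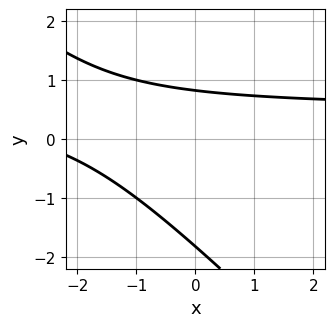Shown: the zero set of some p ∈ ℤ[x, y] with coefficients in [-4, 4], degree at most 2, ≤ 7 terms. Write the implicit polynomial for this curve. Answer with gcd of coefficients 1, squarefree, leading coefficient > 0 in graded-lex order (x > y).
2*x*y + 2*y^2 - x + 2*y - 3

1. The degree is 2 — a generic line meets the curve in up to 2 points.
2. Checking where it meets the axes: no x-intercept at any integer in the box.
3. Together with the visible shape, these determine p as stated.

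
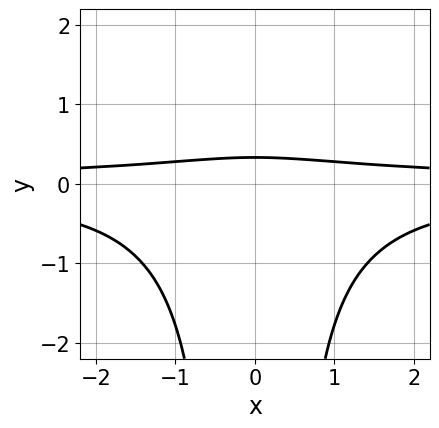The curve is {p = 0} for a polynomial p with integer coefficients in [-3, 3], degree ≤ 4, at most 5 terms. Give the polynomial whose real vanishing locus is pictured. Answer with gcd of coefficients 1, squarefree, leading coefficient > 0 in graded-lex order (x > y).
1. Degree: no degree-3 curve has this shape, so deg p = 4.
2. Symmetries: the x ↦ −x reflection is a symmetry, so x appears only in even powers.
3. From the visible intercepts: the curve avoids every integer x-axis point in the box.
4. Fitting integer coefficients to these (and the overall shape) gives p.

2*x^2*y^2 + 3*y - 1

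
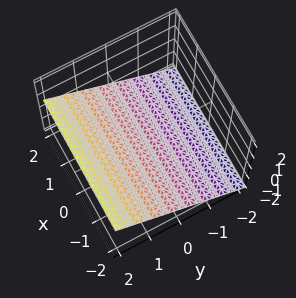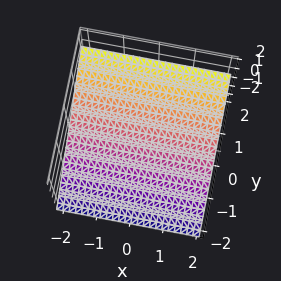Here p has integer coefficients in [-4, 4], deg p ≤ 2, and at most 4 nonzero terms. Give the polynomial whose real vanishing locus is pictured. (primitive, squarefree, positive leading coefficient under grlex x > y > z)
1. Degree: every cross-section is a straight line — this is a plane, so deg p = 1.
2. Reading off the gridlines: it crosses the y-axis at the gridline y = 1; the surface avoids every integer x-axis point in the box.
3. The integer polynomial consistent with all of this is the stated p.

2*y - 3*z - 2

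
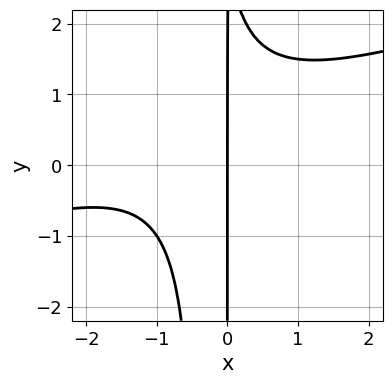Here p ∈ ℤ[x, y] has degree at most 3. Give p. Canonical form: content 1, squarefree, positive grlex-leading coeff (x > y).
(a) deg p = 3.
(b) Checking where it meets the axes: the visible y-axis segment lies entirely on the curve; it crosses the x-axis at the gridline x = 0.
(c) Matching integer coefficients to the picture gives p.

x^3 - 3*x^2*y + 2*x^2 - x*y + 3*x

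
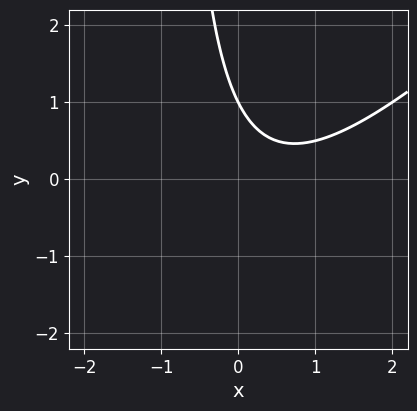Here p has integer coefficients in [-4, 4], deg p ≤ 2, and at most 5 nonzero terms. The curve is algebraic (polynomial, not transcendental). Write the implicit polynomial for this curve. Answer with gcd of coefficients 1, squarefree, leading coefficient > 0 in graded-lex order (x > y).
x^2 - x*y - x - y + 1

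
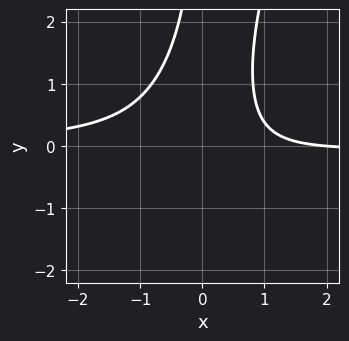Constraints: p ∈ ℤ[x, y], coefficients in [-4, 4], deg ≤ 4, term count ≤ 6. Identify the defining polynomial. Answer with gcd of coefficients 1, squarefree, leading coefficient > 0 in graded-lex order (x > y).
deg p = 3. No degree-2 curve has this shape.
Observable constraints: it misses every integer gridline on the y-axis; it meets the x-axis at x = 2 (among the integer gridlines).
Assembling these constraints gives the stated polynomial.

3*x^2*y - x*y^2 + x - 2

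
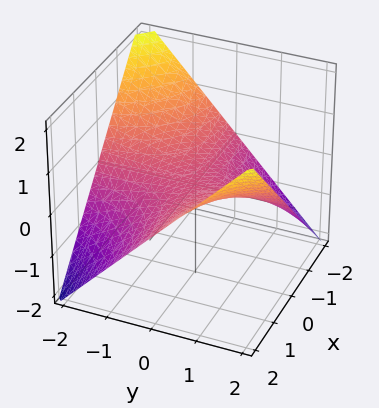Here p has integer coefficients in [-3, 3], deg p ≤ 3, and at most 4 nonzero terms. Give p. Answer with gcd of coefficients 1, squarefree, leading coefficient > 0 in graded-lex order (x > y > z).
x*y - 2*z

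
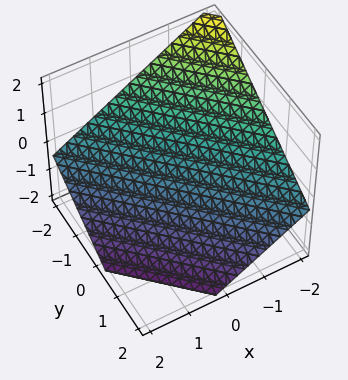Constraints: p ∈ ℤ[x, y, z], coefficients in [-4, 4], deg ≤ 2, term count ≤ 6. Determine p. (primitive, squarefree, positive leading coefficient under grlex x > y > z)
deg p = 1.
From the visible intercepts: it meets the y-axis at y = -1 (among the integer gridlines); it meets the x-axis at x = -1 (among the integer gridlines).
Putting this together gives p.

2*x + 2*y + 3*z + 2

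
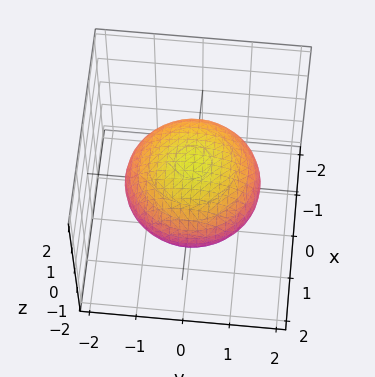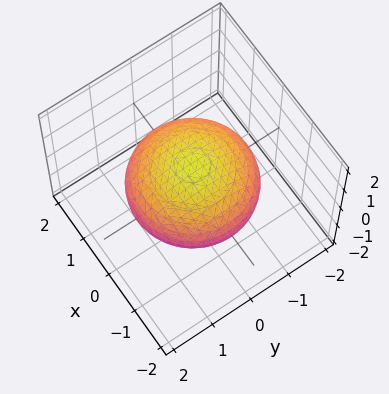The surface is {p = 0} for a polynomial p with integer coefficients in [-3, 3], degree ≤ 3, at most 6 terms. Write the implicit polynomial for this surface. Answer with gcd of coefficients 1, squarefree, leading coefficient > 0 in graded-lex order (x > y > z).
x^2 + y^2 + 2*z^2 - 2

First, the degree is 2 — a closed, bounded, convex surface; a quadric.
Then, symmetries: rotational symmetry about the z-axis ⇒ p depends on x, y only through x² + y²; it's symmetric under z → −z, forcing even powers of z.
Then, observable constraints: a circular section at z = 0 has radius between 1 and 2; among the integer gridlines, it crosses the z-axis at z ∈ {-1, 1}.
Finally, matching integer coefficients to the picture gives p.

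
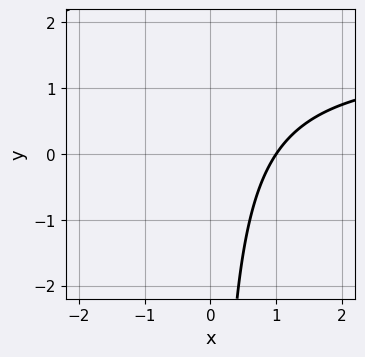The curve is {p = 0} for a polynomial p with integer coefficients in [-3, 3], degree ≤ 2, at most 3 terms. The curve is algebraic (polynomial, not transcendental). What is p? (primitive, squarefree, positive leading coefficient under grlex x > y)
2*x*y - 3*x + 3

(a) deg p = 2. The shape is more complex than any degree-1 curve.
(b) From the visible intercepts: it misses every integer gridline on the y-axis; one x-axis crossing is at x = 1.
(c) Solving for integer coefficients yields p as stated.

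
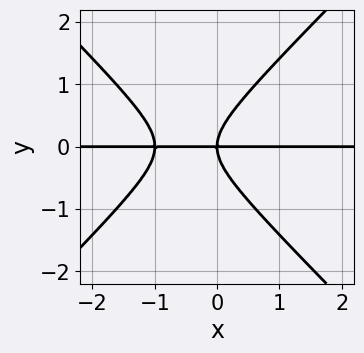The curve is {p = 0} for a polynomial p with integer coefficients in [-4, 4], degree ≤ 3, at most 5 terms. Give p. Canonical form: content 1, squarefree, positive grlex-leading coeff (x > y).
x^2*y - y^3 + x*y

(a) Degree: no degree-2 curve has this shape, so deg p = 3.
(b) From the axis intercepts and sections: it crosses the y-axis at the gridline y = 0; the visible x-axis segment lies entirely on the curve.
(c) The integer polynomial consistent with all of this is the stated p.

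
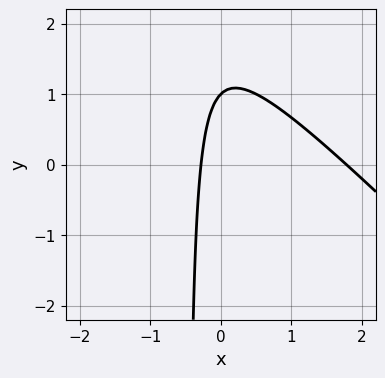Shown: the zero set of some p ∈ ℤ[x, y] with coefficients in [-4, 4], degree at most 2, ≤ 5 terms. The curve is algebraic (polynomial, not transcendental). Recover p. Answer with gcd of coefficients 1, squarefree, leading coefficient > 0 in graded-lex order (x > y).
2*x^2 + 2*x*y - 3*x + y - 1

First, degree: a generic line meets the curve in up to 2 points, so deg p = 2.
Next, reading off the gridlines: it meets the y-axis at y = 1 (among the integer gridlines).
Finally, matching integer coefficients to the picture gives p.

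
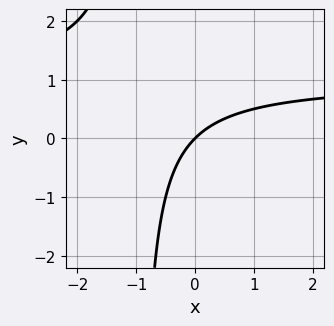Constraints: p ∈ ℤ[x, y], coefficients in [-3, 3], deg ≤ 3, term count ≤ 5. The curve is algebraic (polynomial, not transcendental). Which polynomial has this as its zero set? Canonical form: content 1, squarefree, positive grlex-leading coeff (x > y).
x*y - x + y

First, the degree is 2 — a generic line meets the curve in up to 2 points.
Next, from the axis intercepts and sections: it crosses the x-axis at the gridline x = 0; one y-axis crossing is at y = 0.
Finally, the integer polynomial consistent with all of this is the stated p.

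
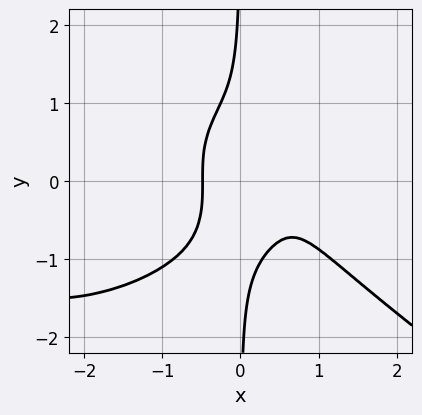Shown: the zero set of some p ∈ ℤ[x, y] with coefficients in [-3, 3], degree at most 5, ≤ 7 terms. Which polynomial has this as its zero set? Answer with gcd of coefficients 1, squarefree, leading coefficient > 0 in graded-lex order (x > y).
The degree is 4 — the shape is more complex than any degree-3 curve.
Reading off the gridlines: the curve avoids every integer y-axis point in the box.
These observations pin down the coefficients.

x^4 + 3*x*y^3 + 3*x^3 - 3*x^2 + 1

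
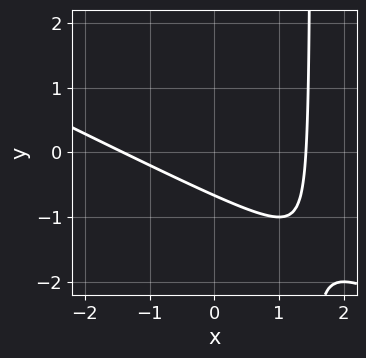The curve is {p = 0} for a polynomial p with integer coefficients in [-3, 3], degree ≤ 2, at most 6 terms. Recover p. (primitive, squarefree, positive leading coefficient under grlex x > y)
x^2 + 2*x*y - 3*y - 2

deg p = 2. A generic line meets the curve in up to 2 points.
Solving for integer coefficients yields p as stated.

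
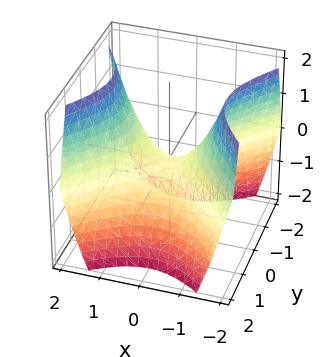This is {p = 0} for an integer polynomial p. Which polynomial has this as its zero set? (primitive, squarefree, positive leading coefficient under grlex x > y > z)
x^2 - y^2 - z

deg p = 2. A hyperbolic paraboloid; a quadric.
Symmetries: mirror symmetry x ↦ −x ⇒ only even powers of x; the y ↦ −y reflection is a symmetry, so y appears only in even powers.
From the axis intercepts and sections: it meets the y-axis at y = 0 (among the integer gridlines); one x-axis crossing is at x = 0; one z-axis crossing is at z = 0.
Matching integer coefficients to the picture gives p.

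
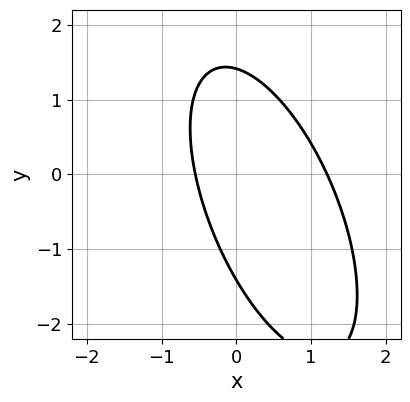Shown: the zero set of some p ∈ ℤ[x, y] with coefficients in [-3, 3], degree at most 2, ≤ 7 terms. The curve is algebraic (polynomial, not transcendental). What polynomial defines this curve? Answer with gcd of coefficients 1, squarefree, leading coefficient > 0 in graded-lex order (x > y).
(a) deg p = 2.
(b) Matching integer coefficients to the picture gives p.

3*x^2 + 2*x*y + y^2 - 2*x - 2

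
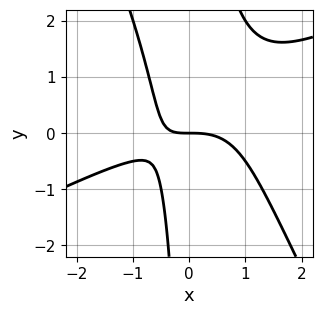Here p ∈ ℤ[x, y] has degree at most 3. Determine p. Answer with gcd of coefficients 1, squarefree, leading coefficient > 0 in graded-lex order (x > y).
The degree is 3 — a generic line meets the curve in up to 3 points.
Against the integer gridlines: it meets the y-axis at y = 0 (among the integer gridlines); it meets the x-axis at x = 0 (among the integer gridlines).
Fitting integer coefficients to these (and the overall shape) gives p.

2*x^3 - 3*x^2*y - 2*x*y^2 + 3*x*y + 3*y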